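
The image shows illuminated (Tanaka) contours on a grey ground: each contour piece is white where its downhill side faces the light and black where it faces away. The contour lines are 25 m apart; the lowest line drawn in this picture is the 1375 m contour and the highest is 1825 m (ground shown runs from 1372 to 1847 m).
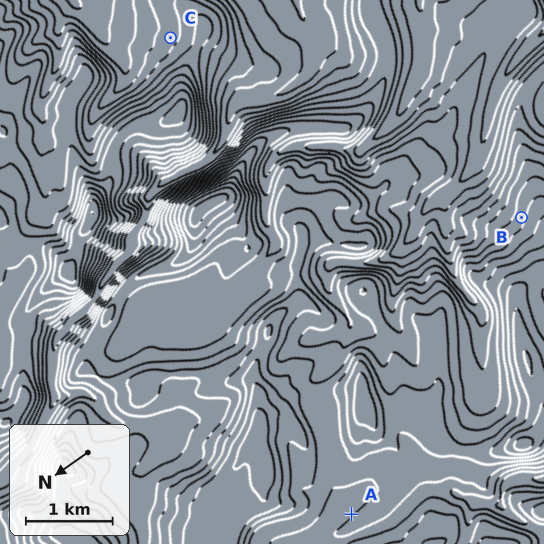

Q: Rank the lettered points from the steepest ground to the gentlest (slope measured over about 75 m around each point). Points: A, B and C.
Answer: B C A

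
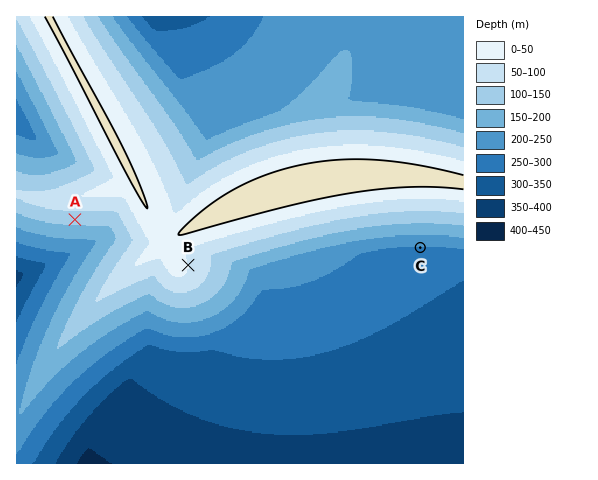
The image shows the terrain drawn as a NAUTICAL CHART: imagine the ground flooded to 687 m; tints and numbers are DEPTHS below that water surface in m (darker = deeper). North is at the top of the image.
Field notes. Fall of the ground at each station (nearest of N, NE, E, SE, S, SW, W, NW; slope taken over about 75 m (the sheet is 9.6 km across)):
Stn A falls S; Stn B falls E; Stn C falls S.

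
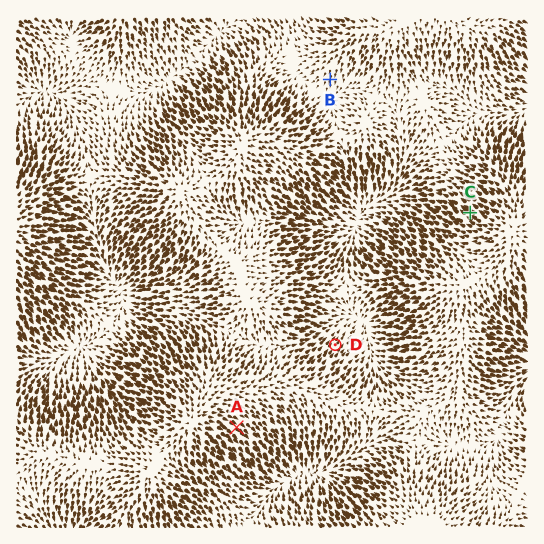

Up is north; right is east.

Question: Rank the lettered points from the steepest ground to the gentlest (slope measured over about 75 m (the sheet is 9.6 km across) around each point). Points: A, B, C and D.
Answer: C A D B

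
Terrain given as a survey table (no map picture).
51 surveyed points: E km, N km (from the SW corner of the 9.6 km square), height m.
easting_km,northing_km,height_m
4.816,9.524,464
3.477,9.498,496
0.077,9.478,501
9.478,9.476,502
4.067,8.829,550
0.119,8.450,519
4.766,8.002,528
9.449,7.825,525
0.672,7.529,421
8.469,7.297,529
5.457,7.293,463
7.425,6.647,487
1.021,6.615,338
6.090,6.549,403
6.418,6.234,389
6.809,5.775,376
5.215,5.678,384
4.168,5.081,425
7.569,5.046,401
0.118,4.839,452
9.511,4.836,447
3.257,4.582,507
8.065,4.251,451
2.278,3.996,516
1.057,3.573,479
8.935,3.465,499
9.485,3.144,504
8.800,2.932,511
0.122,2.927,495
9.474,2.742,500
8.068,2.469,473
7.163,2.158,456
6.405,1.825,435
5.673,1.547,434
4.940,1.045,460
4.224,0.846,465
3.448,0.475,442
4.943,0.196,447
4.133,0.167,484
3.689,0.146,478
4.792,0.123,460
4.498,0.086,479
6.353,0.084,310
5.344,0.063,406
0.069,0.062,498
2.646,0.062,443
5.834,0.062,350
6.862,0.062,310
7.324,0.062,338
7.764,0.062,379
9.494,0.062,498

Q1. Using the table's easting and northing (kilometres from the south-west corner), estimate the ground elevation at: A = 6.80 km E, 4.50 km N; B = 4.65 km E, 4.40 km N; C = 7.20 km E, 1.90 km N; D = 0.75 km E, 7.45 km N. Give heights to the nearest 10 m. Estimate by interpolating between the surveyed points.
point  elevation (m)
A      380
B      440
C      440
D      410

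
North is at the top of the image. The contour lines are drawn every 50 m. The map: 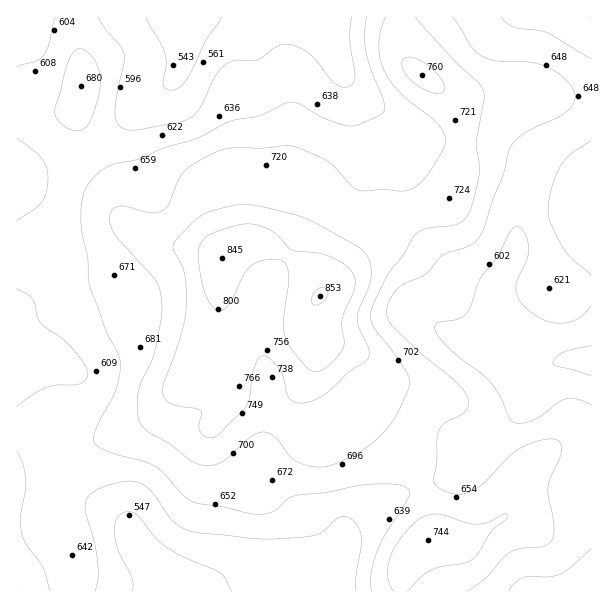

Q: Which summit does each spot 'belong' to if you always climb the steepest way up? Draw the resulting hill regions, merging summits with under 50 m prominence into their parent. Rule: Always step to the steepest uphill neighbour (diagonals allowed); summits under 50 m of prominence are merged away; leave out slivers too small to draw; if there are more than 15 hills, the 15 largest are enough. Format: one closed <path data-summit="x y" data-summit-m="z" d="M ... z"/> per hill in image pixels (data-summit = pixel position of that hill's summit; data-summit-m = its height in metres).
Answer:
<path data-summit="320 296" data-summit-m="853" d="M323 16l-307 1 1 575 307 0 4-19 15-31 5-9 11-11 31-22 26-13 34-9 15-8 15-18 38-39 8-14 6-19 8-8 15-10 11-2 26 0 0-174-11-2-38-16-39-22-52-1-27-6-12-6-45-31-16-15-16-31z"/><path data-summit="428 540" data-summit-m="744" d="M587 360l-27 1-20 11-8 8-6 19-8 14-38 39-15 18-10 6-39 11-26 13-31 22-11 11-5 9-15 31-3 18 266 1 1-230z"/><path data-summit="422 75" data-summit-m="760" d="M591 16l-267 0 0 2 12 38 16 31 16 15 45 31 12 6 27 6 52 1 69 35 18 5z"/>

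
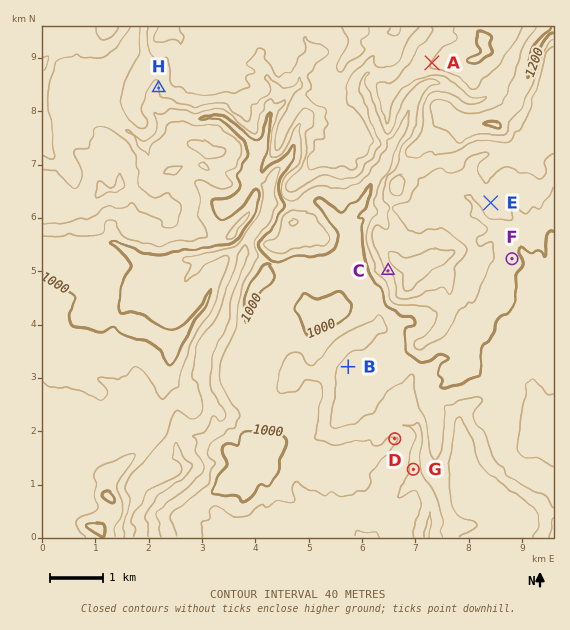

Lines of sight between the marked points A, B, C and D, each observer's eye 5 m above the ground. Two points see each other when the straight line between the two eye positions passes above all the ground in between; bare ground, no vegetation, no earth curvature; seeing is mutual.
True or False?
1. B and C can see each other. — True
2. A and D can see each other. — False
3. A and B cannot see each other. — True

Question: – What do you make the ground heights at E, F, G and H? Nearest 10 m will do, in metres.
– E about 1070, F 1010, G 900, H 1080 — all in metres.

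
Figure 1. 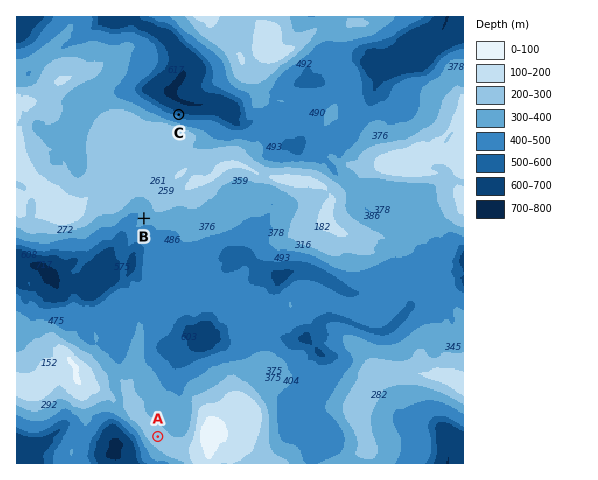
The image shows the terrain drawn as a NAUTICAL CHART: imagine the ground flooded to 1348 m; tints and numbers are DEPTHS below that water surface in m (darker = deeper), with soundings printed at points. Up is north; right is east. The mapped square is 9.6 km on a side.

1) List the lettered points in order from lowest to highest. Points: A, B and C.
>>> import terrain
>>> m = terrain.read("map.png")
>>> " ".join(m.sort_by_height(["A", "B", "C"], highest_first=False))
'C B A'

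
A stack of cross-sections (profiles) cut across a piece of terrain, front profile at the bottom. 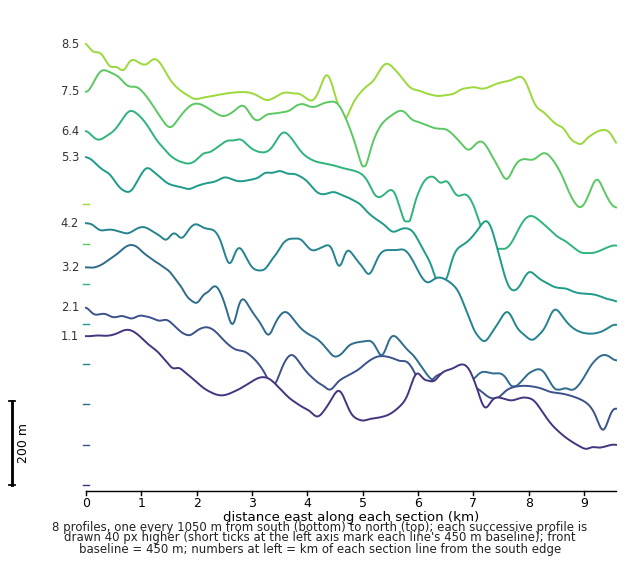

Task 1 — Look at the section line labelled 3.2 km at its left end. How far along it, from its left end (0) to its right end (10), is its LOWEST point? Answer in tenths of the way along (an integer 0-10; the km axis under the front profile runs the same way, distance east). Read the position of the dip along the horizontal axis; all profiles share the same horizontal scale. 9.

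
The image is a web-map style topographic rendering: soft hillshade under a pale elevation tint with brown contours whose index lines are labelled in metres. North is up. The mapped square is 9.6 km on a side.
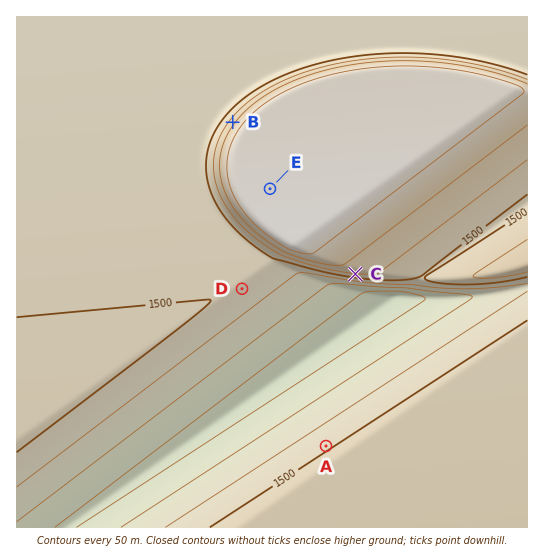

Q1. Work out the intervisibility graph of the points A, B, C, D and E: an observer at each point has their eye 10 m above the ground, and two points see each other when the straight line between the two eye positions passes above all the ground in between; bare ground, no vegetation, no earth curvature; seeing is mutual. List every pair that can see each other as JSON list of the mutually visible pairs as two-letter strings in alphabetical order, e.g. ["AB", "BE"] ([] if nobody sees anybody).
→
["AC", "AD", "CD"]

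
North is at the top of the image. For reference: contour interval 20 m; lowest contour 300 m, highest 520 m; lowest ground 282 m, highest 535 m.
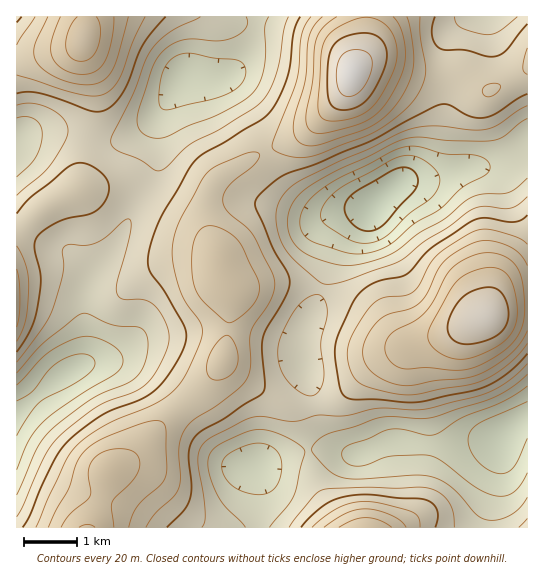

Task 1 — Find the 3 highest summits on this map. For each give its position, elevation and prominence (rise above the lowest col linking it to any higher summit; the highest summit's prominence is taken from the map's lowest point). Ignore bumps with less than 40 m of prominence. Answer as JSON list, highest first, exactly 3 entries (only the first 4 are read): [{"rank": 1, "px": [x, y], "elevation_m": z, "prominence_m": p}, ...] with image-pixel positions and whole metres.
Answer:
[{"rank": 1, "px": [353, 73], "elevation_m": 535, "prominence_m": 253}, {"rank": 2, "px": [486, 317], "elevation_m": 519, "prominence_m": 136}, {"rank": 3, "px": [83, 38], "elevation_m": 492, "prominence_m": 109}]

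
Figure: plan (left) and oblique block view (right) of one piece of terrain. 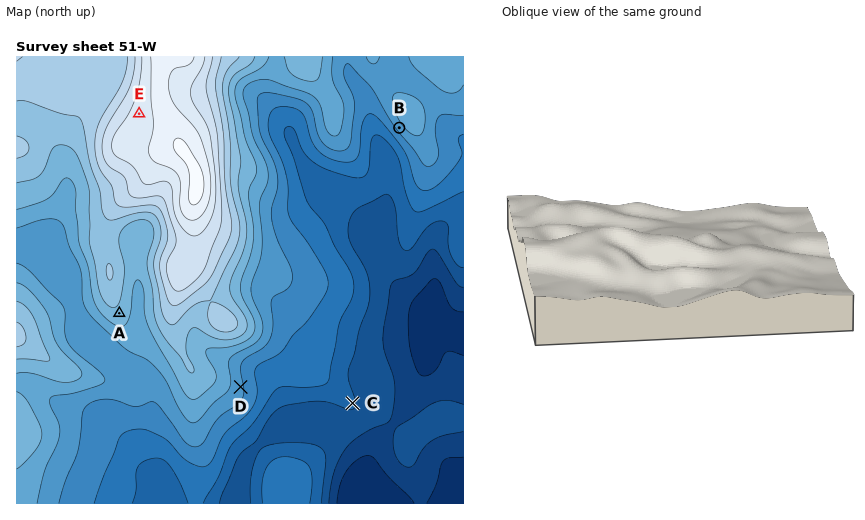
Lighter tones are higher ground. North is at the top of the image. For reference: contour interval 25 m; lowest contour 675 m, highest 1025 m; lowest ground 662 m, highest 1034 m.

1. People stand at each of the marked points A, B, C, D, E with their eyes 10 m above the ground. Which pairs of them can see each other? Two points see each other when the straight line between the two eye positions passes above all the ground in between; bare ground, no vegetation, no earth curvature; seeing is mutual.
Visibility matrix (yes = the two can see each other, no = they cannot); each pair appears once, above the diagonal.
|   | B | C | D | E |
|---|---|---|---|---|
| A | no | no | no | no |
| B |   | yes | yes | no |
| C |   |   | yes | no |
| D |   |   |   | no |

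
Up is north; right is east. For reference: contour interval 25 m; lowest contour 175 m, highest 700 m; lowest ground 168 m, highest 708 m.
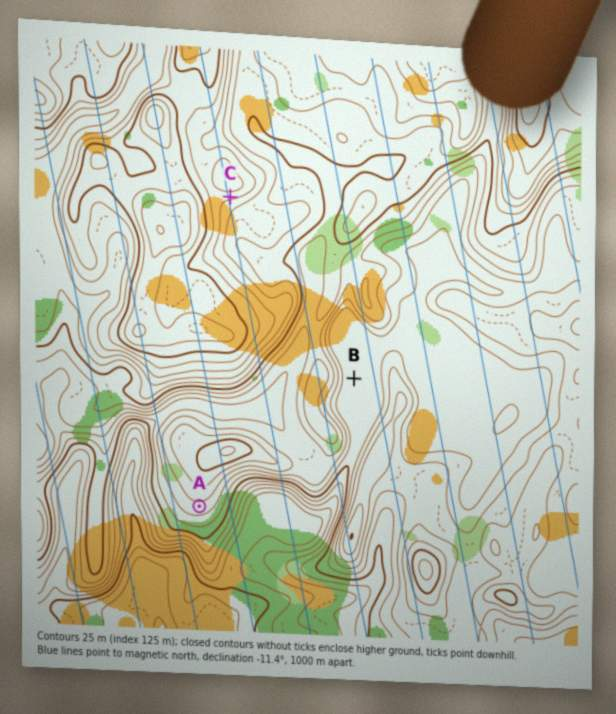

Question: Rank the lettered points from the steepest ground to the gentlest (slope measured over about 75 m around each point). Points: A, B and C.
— C A B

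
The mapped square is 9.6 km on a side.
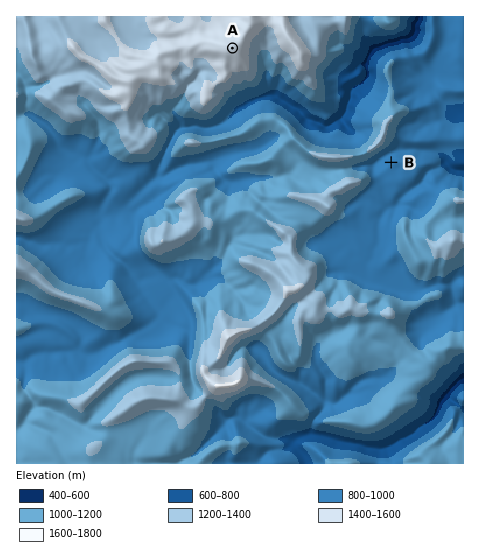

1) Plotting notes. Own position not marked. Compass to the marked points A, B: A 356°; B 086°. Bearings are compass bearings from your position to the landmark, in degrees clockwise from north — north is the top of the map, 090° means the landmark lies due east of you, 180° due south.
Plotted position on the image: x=241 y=173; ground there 1000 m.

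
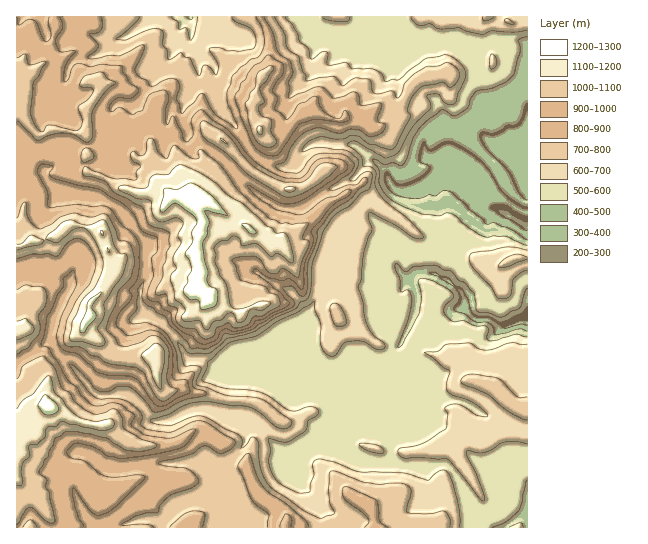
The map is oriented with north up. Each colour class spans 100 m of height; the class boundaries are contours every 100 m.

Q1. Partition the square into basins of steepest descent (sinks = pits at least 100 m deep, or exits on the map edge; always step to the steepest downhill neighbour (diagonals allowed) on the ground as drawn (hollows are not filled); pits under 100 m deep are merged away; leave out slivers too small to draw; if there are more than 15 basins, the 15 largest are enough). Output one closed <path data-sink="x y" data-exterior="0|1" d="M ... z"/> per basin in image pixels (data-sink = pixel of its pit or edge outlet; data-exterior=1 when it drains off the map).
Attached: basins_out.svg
<path data-sink="527 225" data-exterior="1" d="M527 16l-266 0 8 21 0 32-10 14-3 15-4 7 0 6 12 28 0 7-7 11-10 10-22-26-11-6-13 16 4 10-8 13-5 17-10 6-12-1-11-13 0-18-7-11-1-8 0-5 6-18 1-22-7-1-13-8-11-1-12-8-9 1-19 25-1 24-33-4-15 7-13-15-2-10-2-24-3-4-2 0 1 445 268-1 0-13-26-21-12-27 0-7 9-24 19-20-20-14-29-1-20-7-13 0-13-4 19-23 1-17 7-18 2-17-2-19 10 10 17 6 8 5 9-9 10 0 9-4 15 1 6-3 10-10 0-6-4-12 2 3 20 0 7 3 12 12 5-21 0-35 5-17 0-8-7-13 22-14 12 16 11 12 39 28 38 12 16 10 14 6 9-2 17-8 8 2z"/><path data-sink="527 322" data-exterior="1" d="M363 183l-22 14 7 13 0 8-5 17 0 35-4 12 0 8-13-11-7-3-21-1 3 16-10 10-6 3-15-1-9 4-10 0-9 9-8-5-17-6-8-9-2 9 2 9-2 17-7 18-1 17-19 23 13 4 13 0 20 7 29 1 20 14-19 20-9 24 0 7 12 27 26 21 1 14 89 0 0-9-7-13 22-10 9-7 1-20 4-14 3-3 19-1 16-7 7 0 16-15-5-11-1-12 8-23 2-2 9 0 12 4 3-22 4-3 12-7 19 0 0-94-9-2-17 8-9 2-14-6-16-10-38-12-39-28-11-12z"/><path data-sink="190 17" data-exterior="1" d="M259 16l-172 0-1 3-8 2-21 3-8 34-18 15-15 5 0 4 5 5 2 24 2 10 13 15 15-7 33 4 1-24 16-23 8-3 47 18-1 22-6 18 0 5 1 8 7 11 0 18 11 13 12 1 10-6 5-17 8-13-4-10 13-16 11 6 22 26 10-10 7-11 0-7-12-28 0-6 4-7 3-15 10-14 0-32z"/><path data-sink="527 514" data-exterior="1" d="M527 408l-2 1 0 13-3 9-29 0-11 5-5 0-11-8-17 16-7 0-16 7-19 1-3 3-4 14-1 20-9 7-22 10 5 9 3 12 151 1z"/>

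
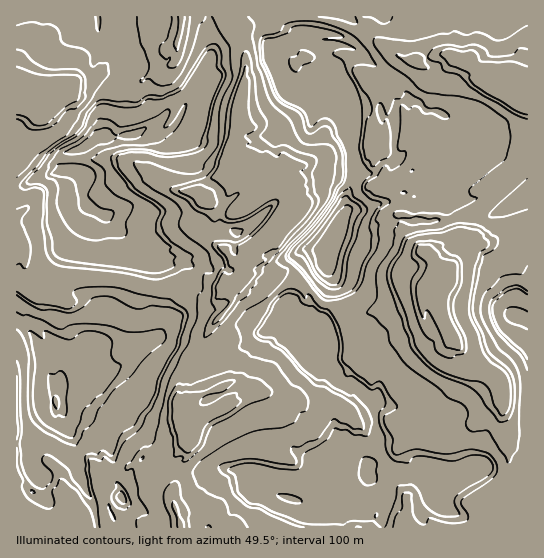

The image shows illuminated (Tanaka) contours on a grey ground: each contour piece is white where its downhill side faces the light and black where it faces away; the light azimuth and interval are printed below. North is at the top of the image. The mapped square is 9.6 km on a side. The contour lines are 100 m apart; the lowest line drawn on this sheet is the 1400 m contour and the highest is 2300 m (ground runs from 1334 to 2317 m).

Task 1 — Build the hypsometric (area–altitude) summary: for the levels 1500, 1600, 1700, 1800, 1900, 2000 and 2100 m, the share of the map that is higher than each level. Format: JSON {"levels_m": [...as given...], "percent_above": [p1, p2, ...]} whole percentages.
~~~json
{"levels_m": [1500, 1600, 1700, 1800, 1900, 2000, 2100], "percent_above": [96, 91, 71, 63, 35, 17, 11]}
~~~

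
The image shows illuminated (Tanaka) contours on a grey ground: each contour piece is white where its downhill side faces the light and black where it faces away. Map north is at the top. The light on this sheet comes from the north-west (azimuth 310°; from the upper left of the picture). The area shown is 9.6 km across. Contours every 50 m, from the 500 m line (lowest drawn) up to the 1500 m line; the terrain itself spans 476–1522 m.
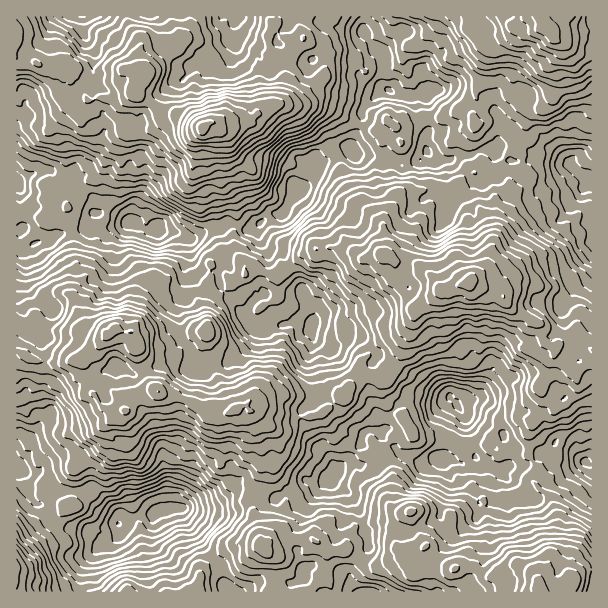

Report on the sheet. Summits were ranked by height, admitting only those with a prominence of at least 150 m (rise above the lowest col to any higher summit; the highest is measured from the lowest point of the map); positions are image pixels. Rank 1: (203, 129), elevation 1522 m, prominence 1046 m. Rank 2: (470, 282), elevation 1430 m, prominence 451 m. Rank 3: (116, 329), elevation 1363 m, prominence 351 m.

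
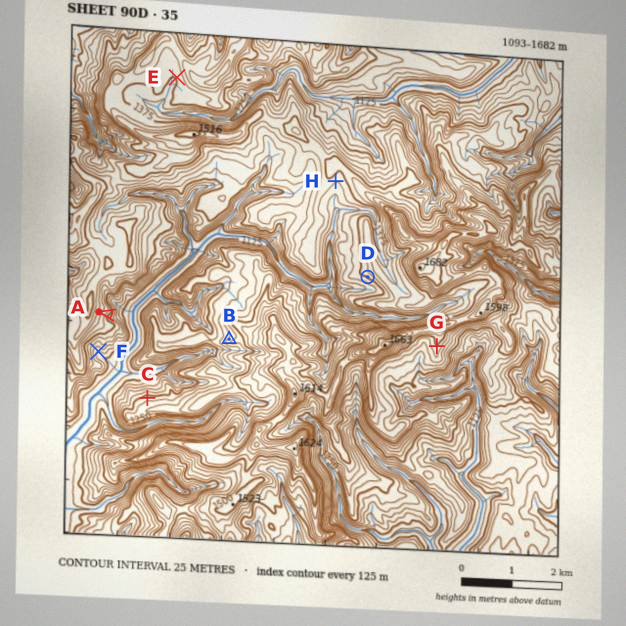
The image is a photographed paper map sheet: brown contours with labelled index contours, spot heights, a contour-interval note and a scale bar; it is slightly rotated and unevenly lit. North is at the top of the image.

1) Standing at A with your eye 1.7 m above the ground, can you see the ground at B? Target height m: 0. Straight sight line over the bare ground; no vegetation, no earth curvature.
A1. yes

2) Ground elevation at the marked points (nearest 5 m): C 1265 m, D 1380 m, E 1380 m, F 1150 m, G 1495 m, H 1355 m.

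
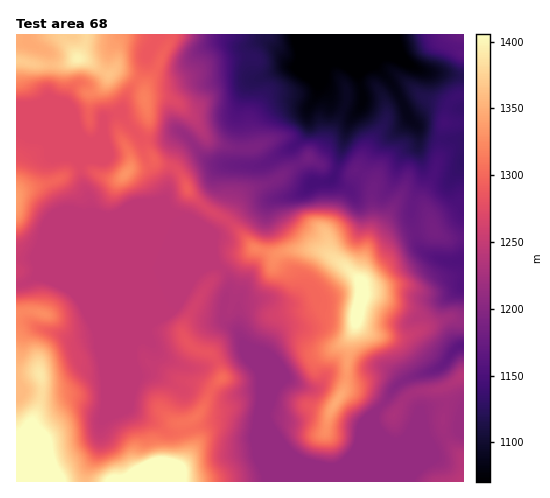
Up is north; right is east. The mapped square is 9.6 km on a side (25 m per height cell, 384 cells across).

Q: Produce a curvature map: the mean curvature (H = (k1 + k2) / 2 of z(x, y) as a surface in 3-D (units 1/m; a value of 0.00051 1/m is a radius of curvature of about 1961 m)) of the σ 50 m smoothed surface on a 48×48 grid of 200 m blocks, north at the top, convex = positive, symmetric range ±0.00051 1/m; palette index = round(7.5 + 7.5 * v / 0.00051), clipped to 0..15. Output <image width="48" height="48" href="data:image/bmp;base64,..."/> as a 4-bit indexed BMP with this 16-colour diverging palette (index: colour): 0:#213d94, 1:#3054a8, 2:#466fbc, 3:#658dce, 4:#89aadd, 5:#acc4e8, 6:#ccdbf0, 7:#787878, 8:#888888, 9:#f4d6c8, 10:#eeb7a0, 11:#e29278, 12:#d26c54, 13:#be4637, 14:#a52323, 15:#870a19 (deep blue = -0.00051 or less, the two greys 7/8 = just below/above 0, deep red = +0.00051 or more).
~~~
<image width="48" height="48" href="data:image/bmp;base64,Qk32BAAAAAAAAHYAAAAoAAAAMAAAADAAAAABAAQAAAAAAIAEAAATCwAAEwsAABAAAAAAAAAAlD0hAKhUMAC8b0YAzo1lAN2qiQDoxKwA8NvMAHh4eACIiIgAyNb0AKC37gB4kuIAVGzSADdGvgAjI6UAGQqHAHZp22av+P2IuoiZmYdnd3d3d3d3d2i6inaMh2RIxp///8dVeYZnd3dlZ3d3d3ZmWWbMZpgjZ3PfyspDV3R3dzEVQ3d3d3d1a1j6Z4cRJ6ADNax1aHV3ckmsw0d3d3d2mmzqiIMTSLhkImu2ZlV3Rs//+hd3Z3dohmqYmqQlaJeGZUaZiGV2aIzfpgd2l3d5hmyWi5Q1ZlVnq7lnmGR2hEWPggRquGd5hku3eXRGdTWql42mm5N2ZrZ/01AoyWZ5hza5VXl1d0fLhTnHarVle/pf+dkyi2Vnd2S7Rrtld1epdUW4RHVmaIUF/9yCK8u5dlXNaJdld3Z2aIed2pVnUwVBvqumE3rN2lr9ZkV2d3ZnmXZc/ZV3YF6Qb3aYZCACr1r8dEl2d3iHdVRItSV3JL2ET2AUd3dQH0n9c2lXd3mGZ5qskzd0ONqLa6QSaXeXClnbY4dXd3hmecu8k1ZUaricyZqpeZdnMGdkNYdnd3dnjLdplFd2eZZmjrv/yKqXZoQCaIdnh3d4nZVVVGiZd3ZjDvp2QnvZe3av2IV3iHd2Sad1d2i6h4iFDfp0Qjeqys3uuWV3h3d3ZKmGeHeYiImFG/lnqHmFu4qauDd4eHh3dnuWV2ZUVml1Bf2stjVSJRSIQ3eIh3eHd1q3R1ZTaYhkEu2shXzIU1RDZ3d3d3d3d3a7VkS7mXYzZ//crNlVZqh3d3d3d3d3d3Z4VmC/lkJIvs2lRkRoiId3d3d3d3d3d3d2eKWMZEad7nxkqGZUVoZ3d3d3d3d3d3d1mN69zN3cyW501xJFdnZniIiIeHeId3d2ZM+5vKuasw6ltSaZuJRXeHiId4iHd3d1WPkSV5idxgqXlFiqqPY2d3d3d4d3d3dGnJQTd73/7Ei4hFipdvhDd3d2Z3d3dlSu2WZFd//+1wWXhFipdtdURWdoc1d3Zlrrd4VEU0RWgwV2p1mod8mHVoZYtiNVSf50V4dUMQBTYziEmmqGabqqqGNH3IiGKvoFmqqZh1JDRWmXa3eFWbmK7mW777eGO/cWeIibyVNDSoipSqWXV3ZVe3m1b/iajaY0RERGu4bLPLirScSZZmZmVndkF+Ssm4M0VVZUaL7MF9iLdoOrdoiHd3d3K6THWWKXmrymMo+IM8pnl0KqiHd3d3d1fmWURib7mIrNt1iJYquEaoSoaHd3d2iEuUbGETznRWea3oKKgomoVmGaeHd3d1yTlln3A62kNXh3ZjKXlFeLlDJ9qXd3dztiZGv2OrqjRpp2ZjSVhzR8s1d7h0VndDp1Yn3WfqnXZnmHd2SGe1N8gnp5l3dkVJ+rcm23ioerdFeIiadnfGObRLuJu5cwZjM+xDqndkRYdFaKqqhmjGfYOclnileGhwCN/GaqdnmYdGd3dlVYulmVnHQ0Rs/+3/3XvlR9Ylm5dmioNEVppkZ6tRIyOLqFSv2EjTNdsSard3m3anZ3dmZ4U2mIr1VEappka1Rp+RNXVWh2qGd3d3d2VYzcmIebp1uWe6eHv8l2eYeKlld4iHiHd5y6qw=="/>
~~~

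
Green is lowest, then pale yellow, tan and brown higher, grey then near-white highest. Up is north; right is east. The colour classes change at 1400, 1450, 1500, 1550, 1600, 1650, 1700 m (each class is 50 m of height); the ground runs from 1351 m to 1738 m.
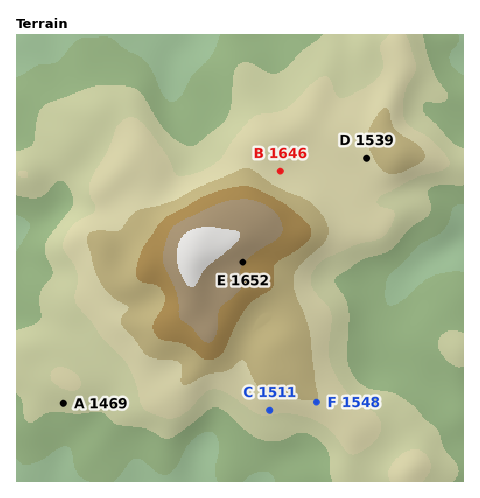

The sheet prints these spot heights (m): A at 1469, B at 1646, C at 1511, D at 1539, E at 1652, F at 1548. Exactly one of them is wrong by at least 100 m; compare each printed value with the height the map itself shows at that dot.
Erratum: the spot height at B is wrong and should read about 1521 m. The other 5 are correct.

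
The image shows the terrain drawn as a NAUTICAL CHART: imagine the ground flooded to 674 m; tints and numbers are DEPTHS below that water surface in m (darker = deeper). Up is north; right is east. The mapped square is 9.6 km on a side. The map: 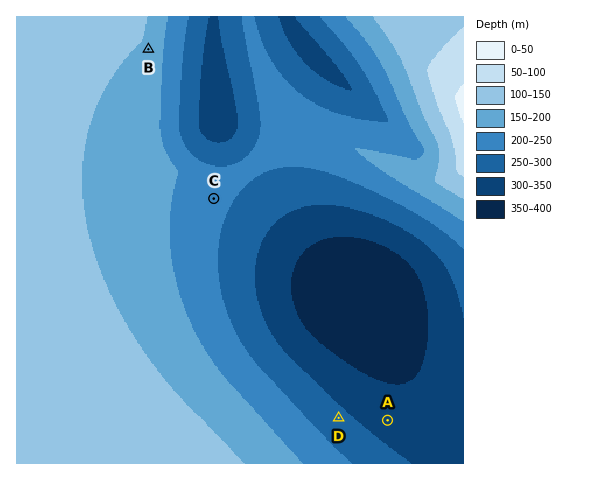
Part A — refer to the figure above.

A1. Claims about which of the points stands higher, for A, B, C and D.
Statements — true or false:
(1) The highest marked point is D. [false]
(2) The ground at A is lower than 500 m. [true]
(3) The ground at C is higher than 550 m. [false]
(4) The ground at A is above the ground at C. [false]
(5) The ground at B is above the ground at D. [true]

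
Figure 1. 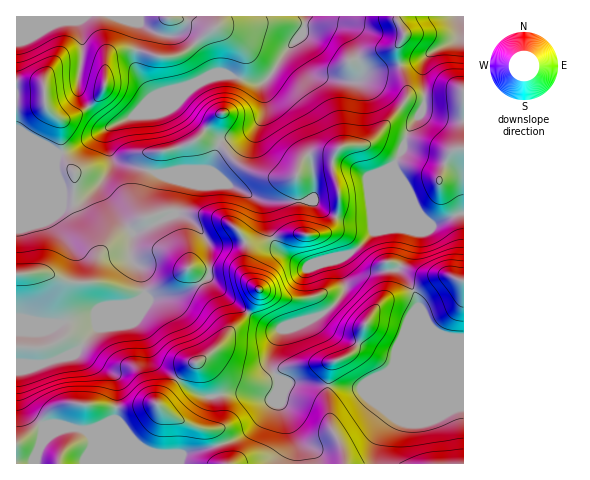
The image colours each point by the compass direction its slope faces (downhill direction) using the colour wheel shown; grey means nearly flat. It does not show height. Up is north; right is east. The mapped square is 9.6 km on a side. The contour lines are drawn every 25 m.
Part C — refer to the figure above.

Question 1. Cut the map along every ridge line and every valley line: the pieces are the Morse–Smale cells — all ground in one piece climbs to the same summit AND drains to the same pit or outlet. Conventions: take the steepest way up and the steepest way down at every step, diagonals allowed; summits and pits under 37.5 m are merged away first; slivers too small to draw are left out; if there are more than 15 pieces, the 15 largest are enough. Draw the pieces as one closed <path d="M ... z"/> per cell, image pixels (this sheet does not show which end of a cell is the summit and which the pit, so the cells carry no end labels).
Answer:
<path d="M396 16l-330 1 12 5 3 10 1 25-3 17 0 18 17 25 8 7 8 2-34 21-14 5-48 1 1 311 447-1-1-118-101 43-76-6-12-8-5-12 4-15 9-18-11-1-21-13-19-14-22-23 0-34 29 0 13-5 7-7 3-11 0-17-4-6 10 4 44-2 15 12 22 8 16 0 9-3 21-52 9-17 5-17 13-18 3-9 0-5-3-1-15 1 1-12-9-31 0-9 6-13z"/><path d="M349 254l-11 5 7 31-9 14-22 14-31 11-6 6-8 27 5 12 5 5 7 3 76 6 102-44-1-6-19-2-13-8-13-21-2-12-6-11-8-12-4-3-14 3-20-2z"/><path d="M66 16l-50 1 1 135 47 0 14-5 34-21-8-2-8-7-17-25 0-18 3-17-1-25-3-10z"/><path d="M260 200l-1 1 2 3-1 23-9 12-20 6-22-1 0 34 22 23 19 14 21 13 12 1 31-11 22-14 9-14 0-6-7-19 0-6 5-2-15 2-22 8-22-13-11-13-7-35z"/><path d="M463 94l-5 2-34 3-1 10-13 17-7 22-9 17 23 46 15 14 32-12z"/><path d="M398 174l1 26 13 31-13 39 11 14 6 11 2 12 13 21 13 8 19 2 1-124-10 2-22 9-15-14z"/><path d="M395 166l-24 53-29 0-16-7-15-12-49 0 4 6 3 24 5 13 10 11 22 13 45-14 23-22 22-55z"/><path d="M459 16l-63 1 8 17-6 13 0 9 9 31 0 12 17-1 0-37 7-9 26-13 3-10z"/><path d="M397 172l-23 59-12 14-12 8 10 14 8 5 30-3 11-27 3-11-13-31z"/><path d="M463 16l-4 1 1 12-3 10-26 13-7 9-1 24 2 14 33-3 6-2z"/>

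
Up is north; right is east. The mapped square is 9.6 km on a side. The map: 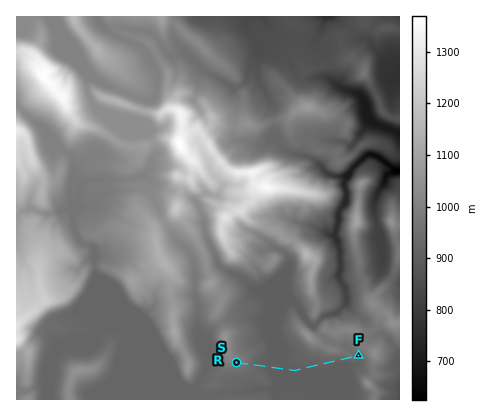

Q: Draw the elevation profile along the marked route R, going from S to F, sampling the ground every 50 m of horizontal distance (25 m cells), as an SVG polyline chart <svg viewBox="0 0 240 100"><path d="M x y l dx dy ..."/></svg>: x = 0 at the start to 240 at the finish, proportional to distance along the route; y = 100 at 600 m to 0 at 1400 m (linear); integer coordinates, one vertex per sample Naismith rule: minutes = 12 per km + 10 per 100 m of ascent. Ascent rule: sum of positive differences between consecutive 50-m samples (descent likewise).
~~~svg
<svg viewBox="0 0 240 100"><path d="M0 51l4 1 4 1 4 0 3 2 4 1 4 1 4 1 4 1 4 0 4 1 3 0 4 1 4 0 4 1 4 0 4 0 4 0 4 0 3 0 4 0 4 0 4 0 4 0 4 0 4 0 3 0 4 0 4 0 4 0 4 0 4 0 4 0 3 0 4 0 4 0 4-1 4 0 4 0 4 0 3 0 4 0 4 0 4 0 4-1 4 0 4 0 4 0 3 0 4 0 4 0 4 0 4 0 4 0 4 0 3 0 4-1 4-1 4-1 4 0 4 1 4 1 3-1 1 0"/></svg>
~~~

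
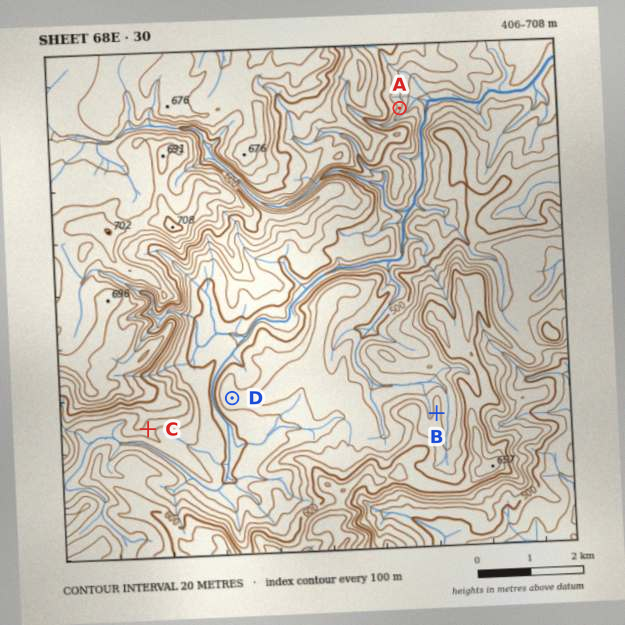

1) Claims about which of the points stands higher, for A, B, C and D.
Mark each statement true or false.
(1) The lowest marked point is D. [false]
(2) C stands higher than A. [true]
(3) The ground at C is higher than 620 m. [false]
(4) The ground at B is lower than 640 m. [true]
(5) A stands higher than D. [false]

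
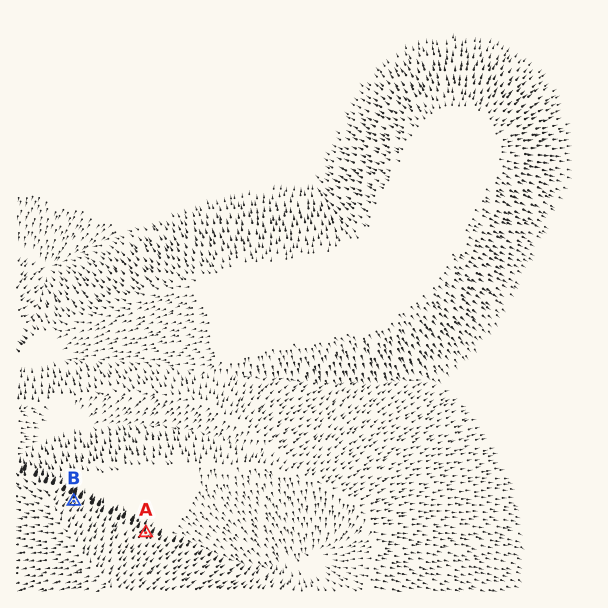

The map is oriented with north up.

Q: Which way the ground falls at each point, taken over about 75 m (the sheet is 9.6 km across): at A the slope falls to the NE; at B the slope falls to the NE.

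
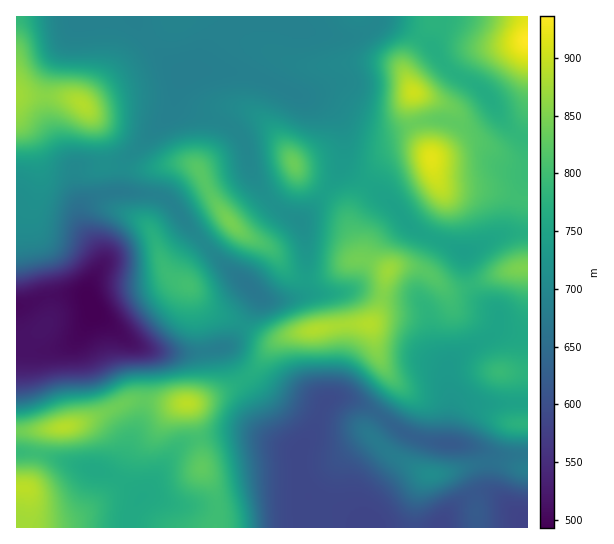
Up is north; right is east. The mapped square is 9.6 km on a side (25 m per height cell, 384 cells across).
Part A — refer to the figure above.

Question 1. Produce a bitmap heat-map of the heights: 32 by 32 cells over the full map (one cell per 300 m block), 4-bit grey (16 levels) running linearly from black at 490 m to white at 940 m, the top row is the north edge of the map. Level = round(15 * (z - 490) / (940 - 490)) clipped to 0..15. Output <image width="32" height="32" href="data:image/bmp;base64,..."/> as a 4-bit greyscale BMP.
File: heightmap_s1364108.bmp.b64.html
<image width="32" height="32" href="data:image/bmp;base64,Qk12AgAAAAAAAHYAAAAoAAAAIAAAACAAAAABAAQAAAAAAAACAAATCwAAEwsAABAAAAAAAAAAAAAAABEREQAiIiIAMzMzAERERABVVVUAZmZmAHd3dwCIiIgAmZmZAKqqqgC7u7sAzMzMAN3d3QDu7u4A////AN3LqpmaqqqFQzMzM0Q0RDPdy6qZmaqqdUMzMzRVREQz3bqpmZmqqXVDMzNEZmVERMypmZmaq7lkQzREVmd2VVaqqpmqqquoZEM0RWZmVVVmvMy7qrqqqGRDNEZmVVVWeLzdy7u7y6hlRDRWVVZmeJl5q7u7vN25d2RERVaIiIiZRWd5q7zMuZh1REV5mYiJmSIzNGeImZmZhmVnq6iImqoRERIjNGd4mqmZmsuYiJmpERARESRnd4q8zLzLmZmZmREQABJHiIiJvN3d3KmZmZkREAAUaJmYd4mrzNyqqpmZERABJYqqh2Z4iavMqqqpmjIRATaaqoZniImrzLu6qrtVQxEmmql3eZmKvMzLqZq8d2QiNpmHeaqoiru7qZmZqndlRFiYd5u6mImrqZmZmZl3dVZ4h3i7qIeJqpmau6qqd3Zmd3eKuoiIiZmZm9y7qoh3d3d4m6l3mpiJma3tu6qIh3d3iauoeKuoiZq+7buqmYiId4mqmHirmIiazu27qruqqod3iId4mYiIms3Mu6rLvMuXd3d3eId3eJvMu7qq3M3bl3d3d3d3d3eb3cupq9zMyod3Z3d3d3d3i926mavLqpmHdmZnd3d3d5vbqavNuYd3d3dmd3d3d3ebupq83rl3d3d3d3d3d3d3eZmavO+od3d3d3d3d3d3d3eZqrze"/>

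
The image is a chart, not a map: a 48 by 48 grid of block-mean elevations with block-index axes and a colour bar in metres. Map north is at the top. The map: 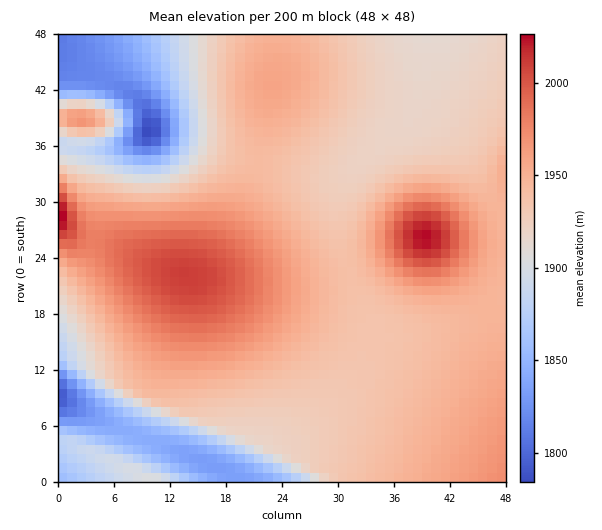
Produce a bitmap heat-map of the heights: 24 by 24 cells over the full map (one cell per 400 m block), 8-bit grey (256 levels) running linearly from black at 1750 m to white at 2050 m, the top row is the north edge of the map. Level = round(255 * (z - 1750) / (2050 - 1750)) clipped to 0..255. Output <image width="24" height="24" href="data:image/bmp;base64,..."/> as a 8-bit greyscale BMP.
<image width="24" height="24" href="data:image/bmp;base64,Qk12BgAAAAAAADYEAAAoAAAAGAAAABgAAAABAAgAAAAAAEACAAATCwAAEwsAAAABAAAAAAAAAAAAAAEBAQACAgIAAwMDAAQEBAAFBQUABgYGAAcHBwAICAgACQkJAAoKCgALCwsADAwMAA0NDQAODg4ADw8PABAQEAAREREAEhISABMTEwAUFBQAFRUVABYWFgAXFxcAGBgYABkZGQAaGhoAGxsbABwcHAAdHR0AHh4eAB8fHwAgICAAISEhACIiIgAjIyMAJCQkACUlJQAmJiYAJycnACgoKAApKSkAKioqACsrKwAsLCwALS0tAC4uLgAvLy8AMDAwADExMQAyMjIAMzMzADQ0NAA1NTUANjY2ADc3NwA4ODgAOTk5ADo6OgA7OzsAPDw8AD09PQA+Pj4APz8/AEBAQABBQUEAQkJCAENDQwBEREQARUVFAEZGRgBHR0cASEhIAElJSQBKSkoAS0tLAExMTABNTU0ATk5OAE9PTwBQUFAAUVFRAFJSUgBTU1MAVFRUAFVVVQBWVlYAV1dXAFhYWABZWVkAWlpaAFtbWwBcXFwAXV1dAF5eXgBfX18AYGBgAGFhYQBiYmIAY2NjAGRkZABlZWUAZmZmAGdnZwBoaGgAaWlpAGpqagBra2sAbGxsAG1tbQBubm4Ab29vAHBwcABxcXEAcnJyAHNzcwB0dHQAdXV1AHZ2dgB3d3cAeHh4AHl5eQB6enoAe3t7AHx8fAB9fX0Afn5+AH9/fwCAgIAAgYGBAIKCggCDg4MAhISEAIWFhQCGhoYAh4eHAIiIiACJiYkAioqKAIuLiwCMjIwAjY2NAI6OjgCPj48AkJCQAJGRkQCSkpIAk5OTAJSUlACVlZUAlpaWAJeXlwCYmJgAmZmZAJqamgCbm5sAnJycAJ2dnQCenp4An5+fAKCgoAChoaEAoqKiAKOjowCkpKQApaWlAKampgCnp6cAqKioAKmpqQCqqqoAq6urAKysrACtra0Arq6uAK+vrwCwsLAAsbGxALKysgCzs7MAtLS0ALW1tQC2trYAt7e3ALi4uAC5ubkAurq6ALu7uwC8vLwAvb29AL6+vgC/v78AwMDAAMHBwQDCwsIAw8PDAMTExADFxcUAxsbGAMfHxwDIyMgAycnJAMrKygDLy8sAzMzMAM3NzQDOzs4Az8/PANDQ0ADR0dEA0tLSANPT0wDU1NQA1dXVANbW1gDX19cA2NjYANnZ2QDa2toA29vbANzc3ADd3d0A3t7eAN/f3wDg4OAA4eHhAOLi4gDj4+MA5OTkAOXl5QDm5uYA5+fnAOjo6ADp6ekA6urqAOvr6wDs7OwA7e3tAO7u7gDv7+8A8PDwAPHx8QDy8vIA8/PzAPT09AD19fUA9vb2APf39wD4+PgA+fn5APr6+gD7+/sA/Pz8AP39/QD+/v4A////AGFrdHx+c19QSEhPXXKIl52gpKissLO3u2x1dmxdUkpJUF5zh5KVmJyfo6aqrrG1uWZfVlFQU1poe4qQkpSWmJueoaWorLCztzxCS1dneYqVlpWVlZaXmJudoKOmqq6xtSxFYH6XoqKgn52bmpmZmpudn6KlqKyvskJqjJ+oq6uqqaajoJ6cnJydnqGjp6qtsG2Fl6Wus7W2tLGsqKSgnp2dnqCipairrXiMnqy2vcHBwLy2sKqloZ6dnZ+hpKapqoSWp7W/x8zNy8a/t6+oo5+enp+ipKaoqJChsb7J0dbX1M7GvLOrpKCfoKSnqaioqJytu8fR2Nzc2NLJv7WspaGhp7C2trCrqK25w83U2tzc2NHIvbOqo6Gms8TPy76xqcbDxs3S1dbV0svDua+noaCpvtbk3sm1q9zGw8bHyMnJx8G6sqqinZ6pv9nn4Mq1qt28t7a1tbe5ubaxq6SemZqitcrVz76uqMKpo56am6CmqquppZ+alpWapbG4ta2mqJ2QiH52eoaUnqSkop6ZlZOUmJ6hoZ+gqH12aldIUGuFlqCko6CblpORkpOVl5ibo4aNe08mL1l9k6Cmp6SfmpWSkJCRkpSXna+0nGMsMVl9lKOqrKmknpiTkY+PkZOVmXR0X0E0RGSBl6ausK2ooZqVkY+Pj5GUlzw8OzxEVm6FmKausa+qo5yWkY+OjpCSlTY6PkRQYHOHmKSsr66popuVkY6NjY6QkzY7QUpWZXaHlaGoq6qmoJqUj4yLi4yPkQ=="/>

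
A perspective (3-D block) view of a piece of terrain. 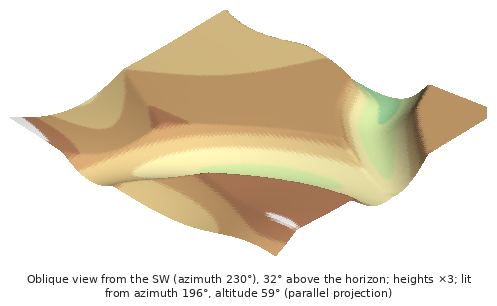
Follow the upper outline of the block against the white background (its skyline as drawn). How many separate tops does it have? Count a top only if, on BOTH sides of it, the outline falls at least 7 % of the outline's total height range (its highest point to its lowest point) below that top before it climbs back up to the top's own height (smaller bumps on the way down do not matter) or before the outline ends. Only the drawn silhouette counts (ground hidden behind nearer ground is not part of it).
2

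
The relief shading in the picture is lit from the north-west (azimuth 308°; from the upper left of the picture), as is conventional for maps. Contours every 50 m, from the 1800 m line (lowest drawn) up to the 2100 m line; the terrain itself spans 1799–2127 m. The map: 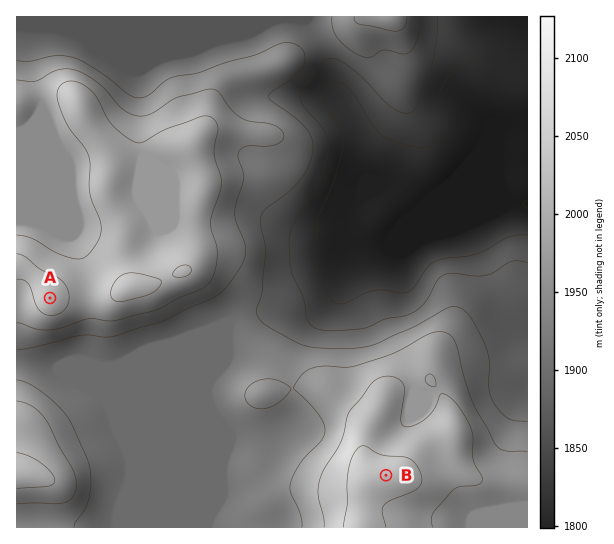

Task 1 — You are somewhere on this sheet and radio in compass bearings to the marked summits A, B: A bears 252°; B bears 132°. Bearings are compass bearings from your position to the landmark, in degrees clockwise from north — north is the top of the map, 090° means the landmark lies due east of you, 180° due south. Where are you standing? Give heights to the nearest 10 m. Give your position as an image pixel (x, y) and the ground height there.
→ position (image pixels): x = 152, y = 265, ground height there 2080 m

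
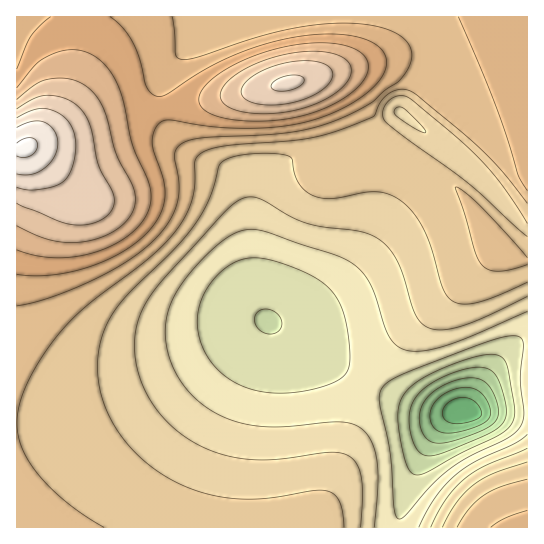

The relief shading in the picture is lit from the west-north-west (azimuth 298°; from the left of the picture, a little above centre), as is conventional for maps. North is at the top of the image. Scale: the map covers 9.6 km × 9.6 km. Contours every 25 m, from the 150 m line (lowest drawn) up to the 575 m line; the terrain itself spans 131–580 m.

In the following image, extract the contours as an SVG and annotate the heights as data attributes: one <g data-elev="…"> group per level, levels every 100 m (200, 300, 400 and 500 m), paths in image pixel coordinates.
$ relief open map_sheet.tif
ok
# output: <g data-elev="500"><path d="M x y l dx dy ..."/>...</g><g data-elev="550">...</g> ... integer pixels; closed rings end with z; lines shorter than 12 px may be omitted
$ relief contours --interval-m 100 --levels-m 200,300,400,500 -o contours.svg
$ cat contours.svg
<g data-elev="200"><path d="M433 442l-9-7-4-13 1-13 7-12 14-11 17-7 16-1 11 5 7 9 5 13 0 9-3 8-12 8-22 9-18 4z"/></g><g data-elev="300"><path d="M374 527l4-41-1-25-6-20-4-7-6-6-10-4-12-2-61 5-19-1-16-2-17-6-16-8-13-10-12-13-8-12-6-13-4-13-2-15 1-13 3-12 5-12 8-14 20-23 21-20 16-9 15-2 13 3 68 23 21 11 9 9 6 11 18 51 8 9 8 4 17 1 23-5 28-11 54-24"/><path d="M527 434l-13 10-40 18-19 13-20 23-16 29"/></g><g data-elev="400"><path d="M527 510l-22 8-14 9"/><path d="M17 306l34-9 43-17 35-20 25-20 15-18 8-17 2-20-5-30 3-6 5-6 9-3 12-2 87-6 21-4 20-6 23-10 20-11 11-11 16-11 7-10 3-10 0-8-2-6-6-7-8-5-22-7-30-3-29 2-32 6-33 9-51 17-17 2-3-1-3-4-3-37"/><path d="M458 17l38 89 22 69 9 16"/></g><g data-elev="500"><path d="M17 203l44 19 20 3 13-2 11-5 7-8 2-9-2-10-14-27-9-41-4-9-7-8-15-8-17-3-12 4-17 10"/><path d="M263 105l26-2 24-8 11-6 6-7 3-7-1-5-4-4-6-3-19-2-21 3-21 7-15 11-4 5-1 6 2 4 5 4z"/></g>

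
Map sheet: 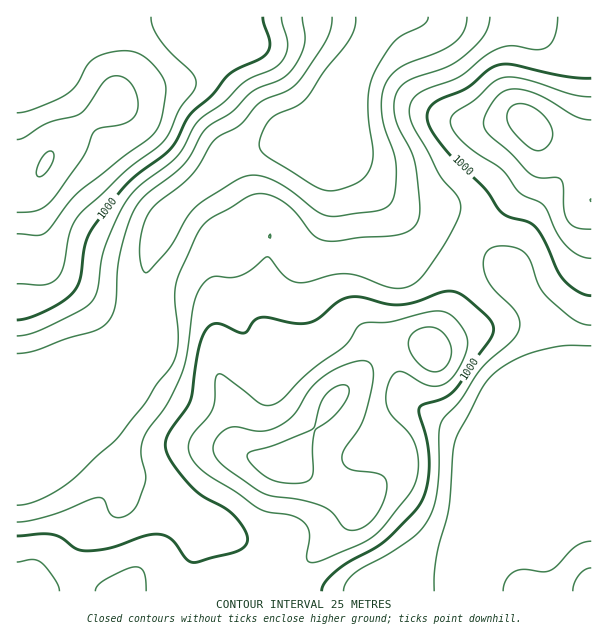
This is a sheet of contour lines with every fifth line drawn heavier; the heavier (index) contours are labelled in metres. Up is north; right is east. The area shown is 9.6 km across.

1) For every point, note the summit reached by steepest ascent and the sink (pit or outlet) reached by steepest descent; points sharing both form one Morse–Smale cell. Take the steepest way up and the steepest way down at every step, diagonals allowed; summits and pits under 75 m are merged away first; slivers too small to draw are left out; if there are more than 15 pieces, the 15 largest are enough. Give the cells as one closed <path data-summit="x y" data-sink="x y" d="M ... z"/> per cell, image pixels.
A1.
<path data-summit="288 462" data-sink="374 17" d="M369 40l-33 37-16 28-14 16-9 3-21 20-31 7-15 6-26 25-22 18-18 21-12 24-7 30 1 33 4 12-2 12 3 13-29 29-41-2-36 1-29 5 1 214 575-1-1-68-16 1-53 23-13 3-11 6-17 20 0-27 3-9 10-22 11-35 48-114-3-25-12-30-12-17-16-15-12-22-30-24-15-8-10-5-20-3-19-8-29-20-21-25-2-6 6-14-2-61 12-36z"/><path data-summit="47 162" data-sink="374 17" d="M374 16l-358 1 1 361 28-5 36-1 41 2 29-29-3-13 2-12-4-12-1-33 7-30 12-24 18-21 22-18 26-25 15-6 31-7 21-20 9-3 14-16 16-28 34-38 4-15z"/><path data-summit="530 125" data-sink="374 17" d="M591 16l-216 0-7 34-12 36 2 61-6 17 8 12 15 16 29 20 19 8 14 2 16 6 35 24 12 11 10 19 22 23 10 16 6 17 5 31-48 114-11 35-10 22-3 9 1 28 8-13 8-8 11-6 13-3 48-21 22-4z"/>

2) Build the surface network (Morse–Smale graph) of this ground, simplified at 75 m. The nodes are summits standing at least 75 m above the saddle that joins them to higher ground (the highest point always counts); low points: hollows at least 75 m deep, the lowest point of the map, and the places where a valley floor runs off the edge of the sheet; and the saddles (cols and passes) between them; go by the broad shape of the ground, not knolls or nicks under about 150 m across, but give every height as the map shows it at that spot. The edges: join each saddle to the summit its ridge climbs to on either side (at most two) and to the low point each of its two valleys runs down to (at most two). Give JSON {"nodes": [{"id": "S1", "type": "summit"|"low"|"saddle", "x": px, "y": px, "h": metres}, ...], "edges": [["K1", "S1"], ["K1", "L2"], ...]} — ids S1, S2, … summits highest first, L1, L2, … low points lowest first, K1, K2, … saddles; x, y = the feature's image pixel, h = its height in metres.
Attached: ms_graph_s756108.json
{"nodes": [
{"id": "S1", "type": "summit", "x": 45, "y": 162, "h": 1102},
{"id": "S2", "type": "summit", "x": 288, "y": 462, "h": 1091},
{"id": "S3", "type": "summit", "x": 528, "y": 125, "h": 1087},
{"id": "L1", "type": "low", "x": 333, "y": 116, "h": 892},
{"id": "K1", "type": "saddle", "x": 470, "y": 239, "h": 982},
{"id": "K2", "type": "saddle", "x": 371, "y": 30, "h": 892}],
"edges": [["K1", "S2"], ["K1", "S3"], ["K1", "L1"], ["K2", "S1"], ["K2", "S3"], ["K2", "L1"]]}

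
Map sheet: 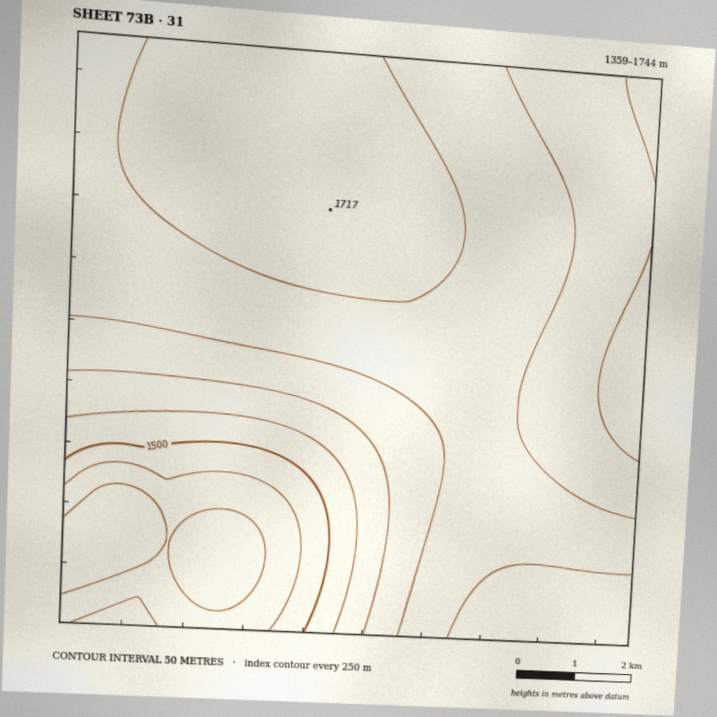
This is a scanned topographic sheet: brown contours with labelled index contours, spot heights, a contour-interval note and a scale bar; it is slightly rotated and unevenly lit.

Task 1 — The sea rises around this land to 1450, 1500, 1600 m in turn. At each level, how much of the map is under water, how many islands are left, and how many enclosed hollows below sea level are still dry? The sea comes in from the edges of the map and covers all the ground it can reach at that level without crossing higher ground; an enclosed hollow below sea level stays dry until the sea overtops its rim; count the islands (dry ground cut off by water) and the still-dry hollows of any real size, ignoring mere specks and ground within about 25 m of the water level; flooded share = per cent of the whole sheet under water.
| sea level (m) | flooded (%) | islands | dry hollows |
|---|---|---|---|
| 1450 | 10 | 0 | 0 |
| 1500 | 14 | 0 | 0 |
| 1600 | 25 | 0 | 0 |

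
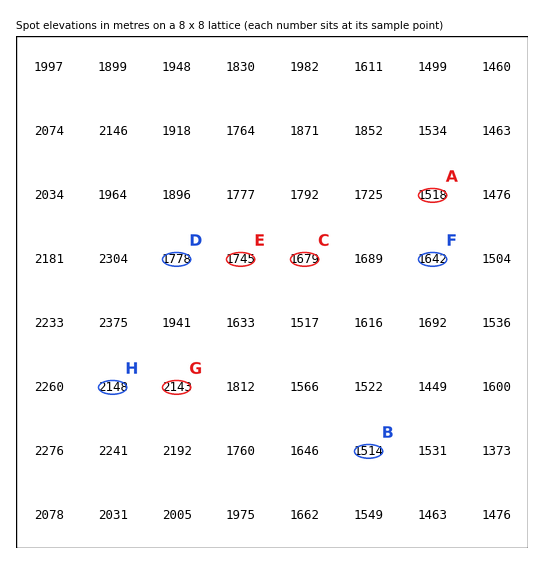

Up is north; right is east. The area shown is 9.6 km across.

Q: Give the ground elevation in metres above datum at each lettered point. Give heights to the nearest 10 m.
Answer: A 1520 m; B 1510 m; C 1680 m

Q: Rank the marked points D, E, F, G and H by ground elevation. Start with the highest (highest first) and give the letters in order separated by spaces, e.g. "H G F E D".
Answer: H G D E F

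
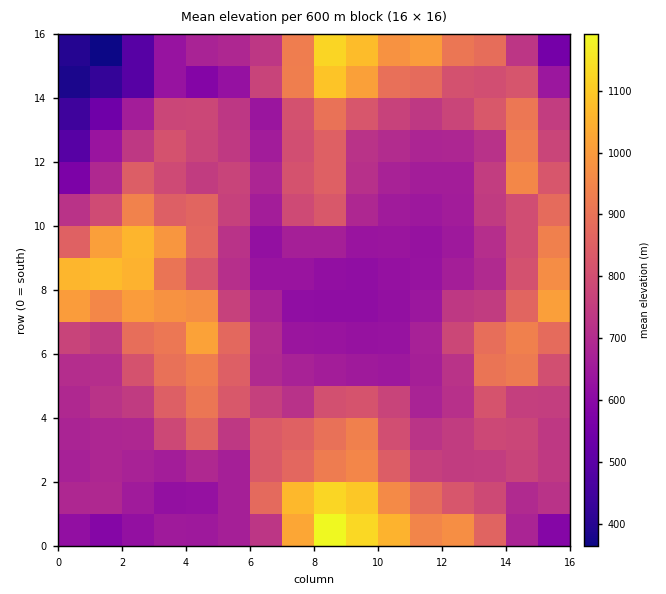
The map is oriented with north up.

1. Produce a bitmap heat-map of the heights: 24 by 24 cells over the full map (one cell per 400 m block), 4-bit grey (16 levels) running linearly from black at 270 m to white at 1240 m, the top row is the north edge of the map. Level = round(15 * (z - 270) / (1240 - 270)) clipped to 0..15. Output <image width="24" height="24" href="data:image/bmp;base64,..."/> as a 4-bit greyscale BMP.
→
<image width="24" height="24" href="data:image/bmp;base64,Qk2WAQAAAAAAAHYAAAAoAAAAGAAAABgAAAABAAQAAAAAACABAAATCwAAEwsAABAAAAAAAAAAAAAAABEREQAiIiIAMzMzAERERABVVVUAZmZmAHd3dwCIiIgAmZmZAKqqqgC7u7sAzMzMAN3d3QDu7u4A////AFVFZmZnjO3du7uHVGZlVVZnvu7sqqmXZmd2ZlZpzN3LqYiGd2Z2ZmZomau6iHd4d2ZmZ4d5qqq4d3iIh2dmeaiJmaqpd3eId3d3eqmYd5mZdneXd3Z4irmXdndmZnepiHZ4i6qXZmZmZni7mIZ5m7uXZmZmZnmrqZibq8qHZVVVZomJusu8u7l2VVVVZnd4vN3cqYh2ZVVVZmd4q6vMy5hlZmZWZmZ4qpnMu6lmV2ZmZmZ4m4ebmal2eJdmZmZ3mmWKiIiGeah2ZmaaqFR5iHeHaZhmZmaLqER3iId2eZh3ZmZ6pzRmeIiFeJh3d3eKtzNGeIhlebmYd4maliI0Z1VXm9vJqYiJhREiRWZom93KypmIdTITVmZ3i93Ly6qnVA=="/>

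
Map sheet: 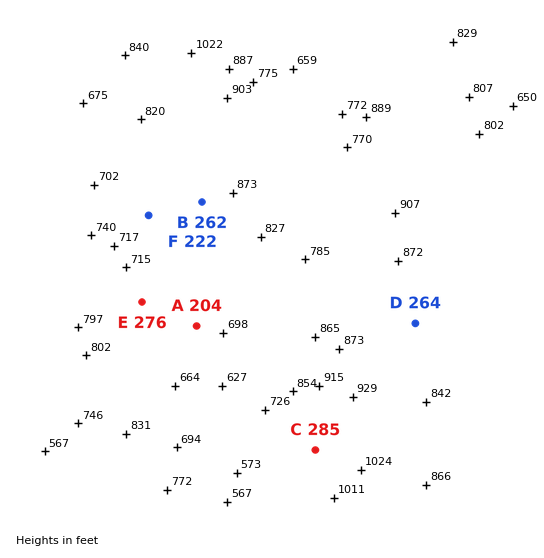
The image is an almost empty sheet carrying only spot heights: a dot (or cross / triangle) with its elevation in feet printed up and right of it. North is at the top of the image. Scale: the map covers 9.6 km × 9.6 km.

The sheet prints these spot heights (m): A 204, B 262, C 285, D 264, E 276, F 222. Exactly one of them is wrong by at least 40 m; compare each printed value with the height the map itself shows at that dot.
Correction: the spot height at E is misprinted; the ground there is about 216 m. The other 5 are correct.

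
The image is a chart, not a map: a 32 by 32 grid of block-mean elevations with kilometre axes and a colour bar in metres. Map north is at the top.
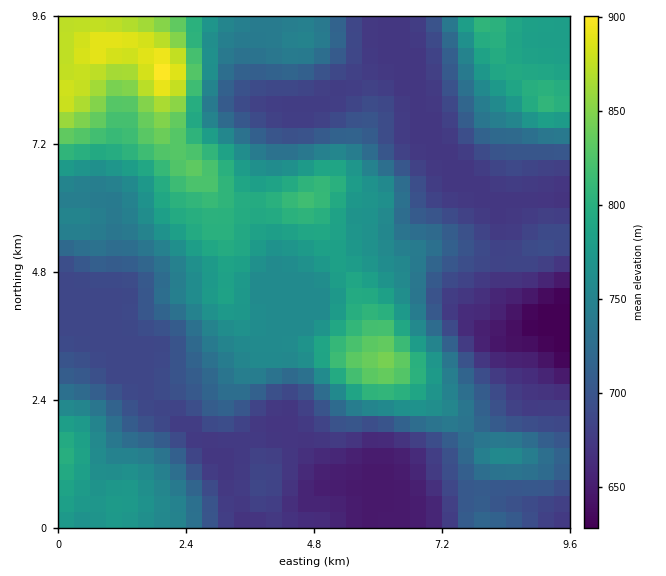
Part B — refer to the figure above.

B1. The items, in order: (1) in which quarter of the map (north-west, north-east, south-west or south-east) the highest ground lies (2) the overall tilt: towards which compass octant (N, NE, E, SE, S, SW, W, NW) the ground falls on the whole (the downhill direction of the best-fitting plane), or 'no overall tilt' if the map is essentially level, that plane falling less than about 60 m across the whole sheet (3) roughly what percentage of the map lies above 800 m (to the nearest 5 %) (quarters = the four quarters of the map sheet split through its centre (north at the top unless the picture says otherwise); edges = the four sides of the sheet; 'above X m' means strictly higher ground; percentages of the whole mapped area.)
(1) The highest ground is in the north-west quarter.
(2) Overall the map slopes down towards the south-east.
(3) Roughly 15 % of the ground is higher than 800 m.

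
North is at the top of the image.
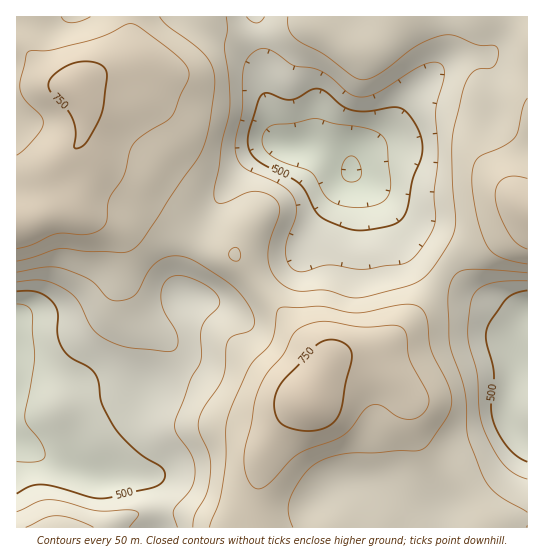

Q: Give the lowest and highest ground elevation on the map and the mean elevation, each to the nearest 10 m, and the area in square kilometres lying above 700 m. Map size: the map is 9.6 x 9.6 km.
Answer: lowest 400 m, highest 800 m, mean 600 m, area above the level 15.3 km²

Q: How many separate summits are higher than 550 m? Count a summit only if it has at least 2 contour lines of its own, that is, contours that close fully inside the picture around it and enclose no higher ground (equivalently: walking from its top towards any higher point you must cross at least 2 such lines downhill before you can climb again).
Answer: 1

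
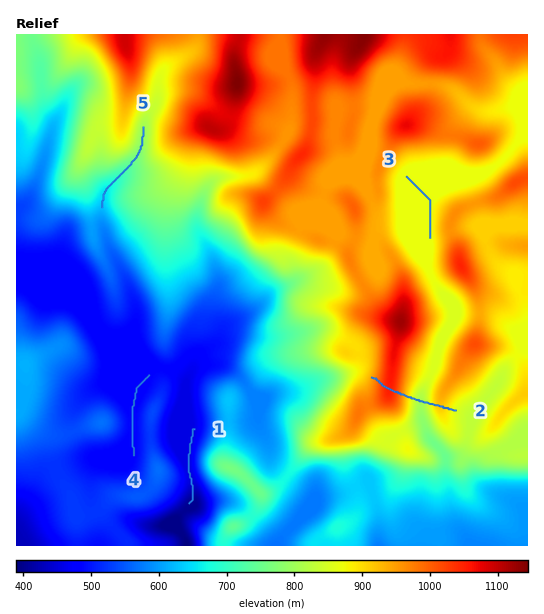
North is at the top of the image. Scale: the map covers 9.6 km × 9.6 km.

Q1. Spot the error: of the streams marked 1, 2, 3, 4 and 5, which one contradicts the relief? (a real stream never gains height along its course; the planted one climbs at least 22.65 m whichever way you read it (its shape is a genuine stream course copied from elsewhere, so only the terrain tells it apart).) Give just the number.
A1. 2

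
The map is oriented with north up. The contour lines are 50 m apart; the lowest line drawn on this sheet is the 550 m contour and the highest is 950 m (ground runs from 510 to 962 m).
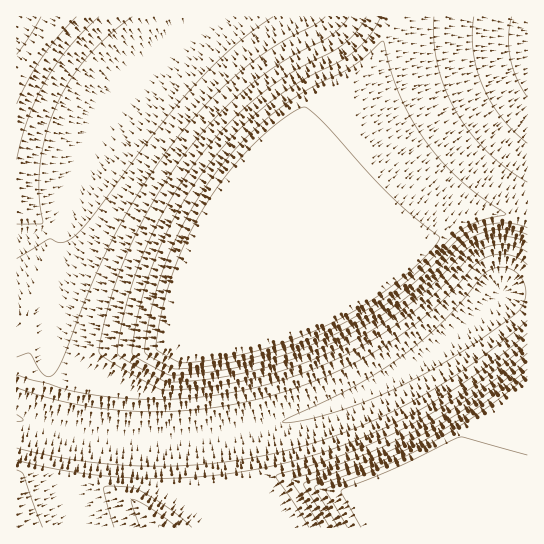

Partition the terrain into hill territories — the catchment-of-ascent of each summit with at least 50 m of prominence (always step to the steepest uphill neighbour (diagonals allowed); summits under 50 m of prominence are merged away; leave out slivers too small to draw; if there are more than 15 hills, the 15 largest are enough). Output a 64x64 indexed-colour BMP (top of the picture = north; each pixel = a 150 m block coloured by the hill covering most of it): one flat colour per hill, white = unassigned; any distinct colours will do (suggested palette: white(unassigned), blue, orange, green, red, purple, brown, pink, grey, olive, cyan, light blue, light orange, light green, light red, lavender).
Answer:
<image width="64" height="64" href="data:image/bmp;base64,Qk12CAAAAAAAAHYAAAAoAAAAQAAAAEAAAAABAAQAAAAAAAAIAAATCwAAEwsAABAAAAAAAAAA////ALR3HwAOf/8ALKAsACgn1gC9Z5QAS1aMAMJ34wB/f38AIr28AM++FwDox64AeLv/AIrfmACWmP8A1bDFAFVVVVVEREREREREREREREREIiIiIiIiIiIiIiIiIiIiVVVVVEREREREREREREREREQiIiIiIiIiIiIiIiIiIiJVVVVUREREREREREREREREQiIiIiIiIiIiIiIiIiIiIlVVVVREREREREREREREREQiIiIiIiIiIiIiIiIiIiIiVVVVRERERERERERERERERCIiIiIiIiIiIiIiIiIiIiJVVVVERERERERERERERERCIiIiIiIiIiIiIiIiIiIiIlVVVURERERERERERERERCIiIiIiIiIiIiIiIiIiIiIiVVVVREREREREREREREREIiIiIiIiIiIiIiIiIiIiIiJVVVVEREREREREREREREQiIiIiIiIiIiIiIiIiIiIiIlVVVVRERERERERERERERCIiIiIiIiIiIiIiIiIiIiIiVVVVVERERERERERERERCIiIiIiIiIiIiIiIiIiIiIiJVVVVUREERERERERFEREIiIiIiIiIiIiIiIiIiIiIiIlVVURERERERERERERERESIiIiIiIiIiIiIiIiIiIiIiUREREREREREREREREREREREiIiIiIiIiIiIiIiIiIiIRERERERERERERERERERERERESIiIiIiIiIiIiIiIiIhERERERERERERERERERERERERERIiIiIiIiIiIiIiIiERERERERERERERERERERERERERERIiIiIiIiIiIiIiIREREREREREREREREREREREREREREREiIiIiIiIiIiIhERERERERERERERERERERERERERERERIiIiIiIiIiIiERERERERERERERERERERERERERERERERIiIiIiIiIiIRERERERERERERERERERERERERERERERERIiIiIiIiIhERERERERERERERERERERERERERERERERESIiIiIiIiERERERERERERERERERERERERERERERERERESIiIiIiIREREREREREREREREREREREREREREREREREREiIiIiIhERERERERERERERERERERERERERERERERERERIiIiIiERERERERERERERERERERERERERERERERERERERIiIiIRERERERERERERERERERERERERERERERERERERESIiIhEREREREREREREREREREREREREREREREREREREREiIiERERERERERERERERERERERERERERERERERERERERIiIRERERERERERERERERERERERERERERERERERERERERERERERERERERERERERERERERERERERERERERERERERERERERERERERERERERERERERERERERERERERERERERERERERERERERERERERERERERERERERERERERERERERERERERERERERERERERERERERERERERERERERERERERERERERERERERERERERERERERERERERERERERERERERERERERERERERERERERERERERERERERERERERERERERERERERERERERERERERERERERERERERERERERERERERERERERMzMREREREREREREREREREREREREREREREREREREREREzMzERERERERERERERERERERERERERERERERERERERETMzMxERERERERERERERERERERERERERERERERERERERMzMzEREREREREREREREREREREREREREREREREREREREzMzMxERERERERERERERERERERERERERERERERERERETMzMzERERERERERERERERERERERERERERERERERERERMzMzMREREREREREREREREREREREREREREREREREREREzMzMzERERERERERERERERERERERERERERERERERERETMzMzMRERERERERERERERERERERERERERERERERERERMzMzMzEREREREREREREREREREREREREREREREREREREzMzMzMRERERERERERERERERERERERERERERERERERETMzMzMxERERERERERERERERERERERERERERERERERERMzMzMzMREREREREREREREREREREREREREREREREREREzMzMzMzERERERERERERERERERERERERERERERERERETMzMzMzMRERERERERERERERERERERERERERERERERERMzMzMzMzEREREREREREREREREREREREREREREREREREzMzMzMzMxERERERERERERERERERERERERERERERERETMzMzMzMzERERERERERERERERERERERERERERERERERMzMzMzMzMxEREREREREREREREREREREREREREREREREzMzMzMzMzMRERERERERERERERERERERERERERERERETMzMzMzMzMzERERERERERERERERERERERERERERERERMzMzMzMzMzMxEREREREREREREREREREREREREREREREzMzMzMzMzMzMRERERERERERERERERERERERERERERETMzMzMzMzMzMzERERERERERERERERERERERERERERERMzMzMzMzMzMzMzEREREREREREREREREREREREREREREzMzMzMzMzMzMzMxERERERERERERERERERERERERERETMzMzMzMzMzMzMzERERERERERERERERERERERERERER"/>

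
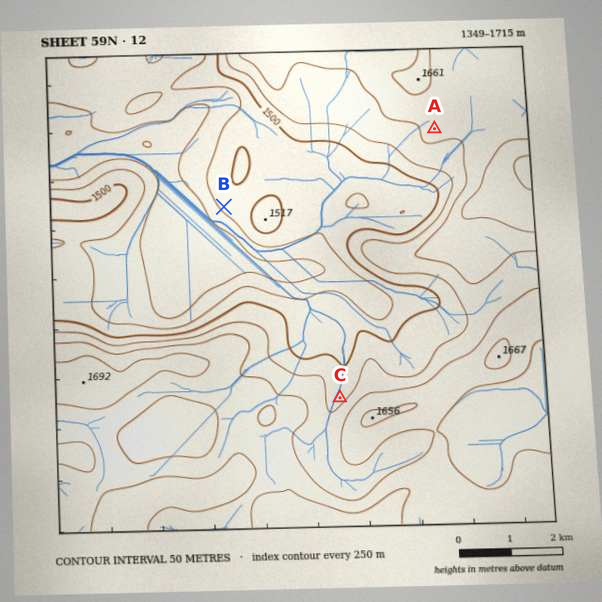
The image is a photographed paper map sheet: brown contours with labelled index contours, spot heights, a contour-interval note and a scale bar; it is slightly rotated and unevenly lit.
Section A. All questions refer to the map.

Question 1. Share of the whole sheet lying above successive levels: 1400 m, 92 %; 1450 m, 80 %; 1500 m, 64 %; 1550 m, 56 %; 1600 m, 37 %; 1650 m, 9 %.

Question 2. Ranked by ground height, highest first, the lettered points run A C B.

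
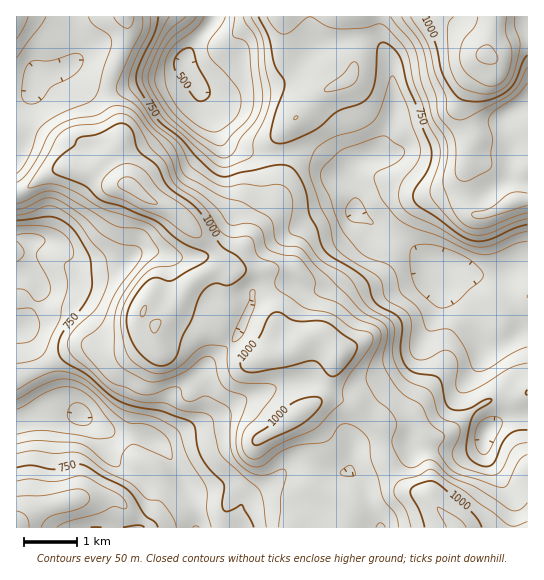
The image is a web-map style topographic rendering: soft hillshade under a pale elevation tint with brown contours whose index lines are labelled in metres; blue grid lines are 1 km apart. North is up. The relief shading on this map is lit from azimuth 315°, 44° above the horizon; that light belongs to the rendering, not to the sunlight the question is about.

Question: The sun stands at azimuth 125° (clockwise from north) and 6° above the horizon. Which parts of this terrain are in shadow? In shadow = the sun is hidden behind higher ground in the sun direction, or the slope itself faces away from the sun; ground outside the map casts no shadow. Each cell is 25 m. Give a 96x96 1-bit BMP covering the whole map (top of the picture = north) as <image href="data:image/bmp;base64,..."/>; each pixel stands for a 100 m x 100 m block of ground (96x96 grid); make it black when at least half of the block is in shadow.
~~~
<image width="96" height="96" href="data:image/bmp;base64,Qk2+BAAAAAAAAD4AAAAoAAAAYAAAAGAAAAABAAEAAAAAAIAEAAATCwAAEwsAAAIAAAAAAAAA////AAAAAAAAAAAAHA/AAAP4AAcAAAAAPA+AAAf4AAcAAAAAPB+AAA/4AA8AAAAAPB+AAA/wAA8AAAAAfD8AAA/AAA8BAAAAfD8AABwAAAaH4AAA/j8AAD/wAADP8AAB/AwAAH/4AADf8AAB8AAAAH/8CDz/8AABwAAAAP/8P/7/+AABAAAAAP/8P/7/8AAAAAAAAf/8P///8BgAAEAAAf/8B///8DwDweAAAfP4B///8HwH4+AAAeDwD///8Hwf9/AAAcAAD///8Pgf//AAAAAAB/////gf//wAAAAAB/////AH//8AAAAAB///H4AB//+AAAAAB/zwHwAB///AAAAAAfAAHwAB///gAAAAAAAAA4AA///4AAAAOAAAAwAA///8AAAAPgAAAAAAf//+AAAAPwAAAAAAP///AAAAH4AAAAAAAAP+AAAAH8AAAAAAAAAAAAAAH+EAAAAABwAAAAAAD/AAAAAAD4AAAAAMD/gAAAAAD8AAAAAcB/wIAAAAD+AAAAAeB/8/gDgAD/gAAAAOB/9/4HwAB/gAAAAPB///8PwAAfwAAAAGA///+fwAAPwAAAAGAf////wAAPwAAAAAAAD///wAAHwCAMAAAAD///wAAD4HgMAAAAD///wAAD4HwAAAAAD///4AAB8HwAAAAAD///4AAB8DgAAAAAD///8AAA8AAAAAAAD///8AAAAAAAAAAAD///+GAAAAAAAAAAD////GAAAAAAAAAAb////PAAAAAAAAAAb/////wAAAAAAAAAD/////4AAAAAAAAAD/////8AAAAAAAAAD/////8AAQAAAAAAD/////gABwAAAAAAD////8AAB4AAAAAAD////gAAB4AAAAAAD///+AAOAAAAAAAAD//gAAAfAAAAAAAAD/+AAAAfAAAAAAAAD/8AAAAeAAAAAAAAAfwAAAAAAAAAAAIAAAAAAAAAAAAAAAYAAAAAAAAAAAAAAA4eAAAAAAAAAAAAPBwfgAAAAAAIAAAAP/AfyAAYAAAcAAAAf/gPzgA+AAA+AAAA//gHjwA/AAB/gAAA//wAD8A/gAB/8AAD//wAD/A/gAD/+AAH//4AD/h/gAD/+AAP//4AD/x8AAD/4AAP//8AD/zgAAH/gAAP//8AD/gAAAH/AAAH//8AD/wAAAP/4AAH//8AD/4OAAf/8AAD//4AD//+AAf/+AAD//wAD///AA///AAB//AAD///AB///gAB//AAD///AB///gAB//gAD///gD///gAA//gAD///AD///wAA//wAD//+AB///wAA//wAD//4AB///gAA//wAD//gAD///AAA//wAD/+AAD//+AAA//wAB/9wAD//+AAA//4AB/z4AH//8AAB//4AA+H8AH//+AAB//8AAAD8AH//+AAB//8AAAD+AH//+AAB///AAAB+AD//+AAD///gAAA+AD//+AAD///gAAAOAB//+AAD///wAAAAAAf/8AAD///wAAAAAAP/8AAH///wAAAAAAP/8AAD///wAAAAAAH/8AAD///wA="/>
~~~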